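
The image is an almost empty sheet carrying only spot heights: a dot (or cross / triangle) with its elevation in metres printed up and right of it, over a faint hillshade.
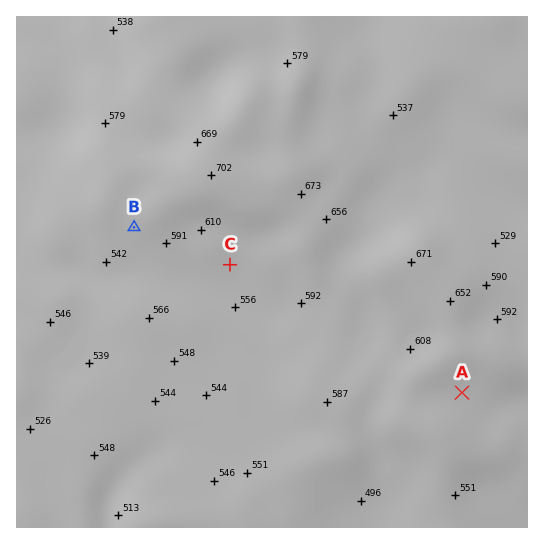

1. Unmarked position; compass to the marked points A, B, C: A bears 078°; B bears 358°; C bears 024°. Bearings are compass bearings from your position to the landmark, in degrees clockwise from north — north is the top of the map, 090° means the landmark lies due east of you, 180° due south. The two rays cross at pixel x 142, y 461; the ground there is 525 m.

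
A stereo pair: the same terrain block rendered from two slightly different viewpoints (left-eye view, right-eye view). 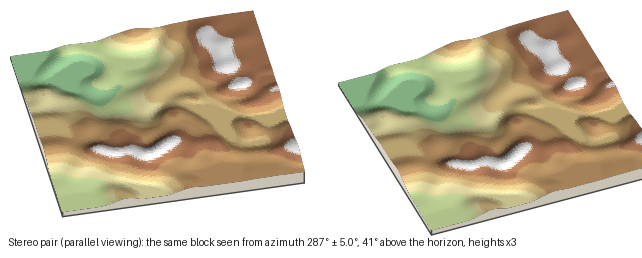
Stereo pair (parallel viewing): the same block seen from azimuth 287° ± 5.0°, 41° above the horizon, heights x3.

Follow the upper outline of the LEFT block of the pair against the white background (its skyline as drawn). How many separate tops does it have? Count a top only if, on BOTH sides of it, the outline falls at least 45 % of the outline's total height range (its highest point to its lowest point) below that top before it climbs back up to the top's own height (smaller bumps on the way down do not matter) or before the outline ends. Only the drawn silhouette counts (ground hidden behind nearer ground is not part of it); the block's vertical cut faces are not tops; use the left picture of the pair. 0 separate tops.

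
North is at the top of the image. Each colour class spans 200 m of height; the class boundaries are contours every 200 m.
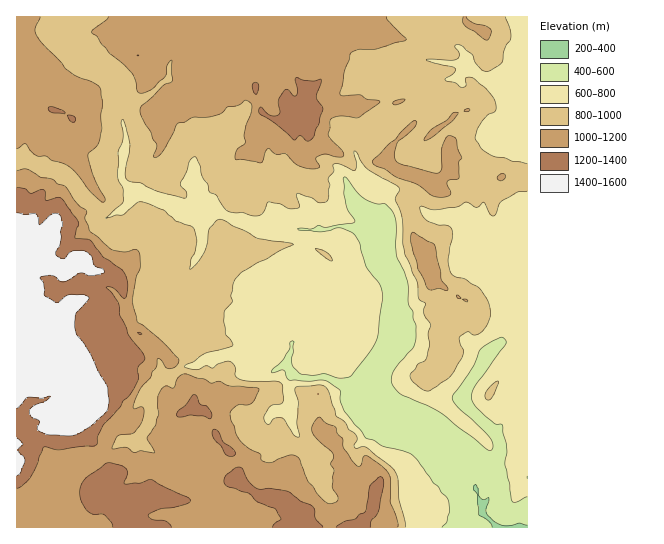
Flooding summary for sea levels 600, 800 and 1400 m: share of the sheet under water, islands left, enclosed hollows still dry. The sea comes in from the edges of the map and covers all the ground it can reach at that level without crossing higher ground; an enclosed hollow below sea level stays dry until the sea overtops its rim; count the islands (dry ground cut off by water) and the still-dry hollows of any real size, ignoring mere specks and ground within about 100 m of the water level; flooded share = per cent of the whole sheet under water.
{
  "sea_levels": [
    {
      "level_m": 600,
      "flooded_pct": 8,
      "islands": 0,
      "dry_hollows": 0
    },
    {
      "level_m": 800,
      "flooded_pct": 30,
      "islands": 0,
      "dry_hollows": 0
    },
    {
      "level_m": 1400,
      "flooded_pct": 95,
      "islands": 0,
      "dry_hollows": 0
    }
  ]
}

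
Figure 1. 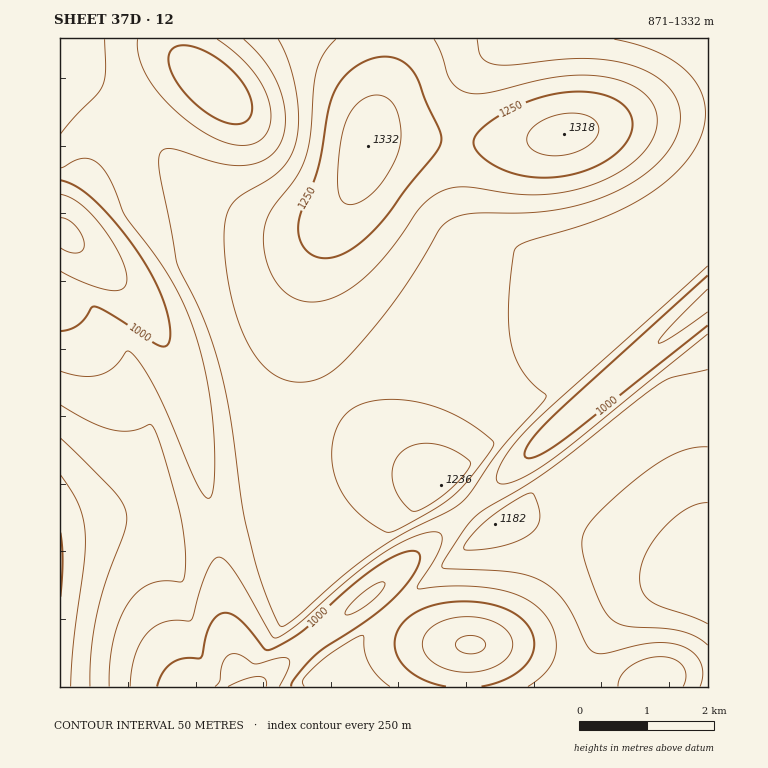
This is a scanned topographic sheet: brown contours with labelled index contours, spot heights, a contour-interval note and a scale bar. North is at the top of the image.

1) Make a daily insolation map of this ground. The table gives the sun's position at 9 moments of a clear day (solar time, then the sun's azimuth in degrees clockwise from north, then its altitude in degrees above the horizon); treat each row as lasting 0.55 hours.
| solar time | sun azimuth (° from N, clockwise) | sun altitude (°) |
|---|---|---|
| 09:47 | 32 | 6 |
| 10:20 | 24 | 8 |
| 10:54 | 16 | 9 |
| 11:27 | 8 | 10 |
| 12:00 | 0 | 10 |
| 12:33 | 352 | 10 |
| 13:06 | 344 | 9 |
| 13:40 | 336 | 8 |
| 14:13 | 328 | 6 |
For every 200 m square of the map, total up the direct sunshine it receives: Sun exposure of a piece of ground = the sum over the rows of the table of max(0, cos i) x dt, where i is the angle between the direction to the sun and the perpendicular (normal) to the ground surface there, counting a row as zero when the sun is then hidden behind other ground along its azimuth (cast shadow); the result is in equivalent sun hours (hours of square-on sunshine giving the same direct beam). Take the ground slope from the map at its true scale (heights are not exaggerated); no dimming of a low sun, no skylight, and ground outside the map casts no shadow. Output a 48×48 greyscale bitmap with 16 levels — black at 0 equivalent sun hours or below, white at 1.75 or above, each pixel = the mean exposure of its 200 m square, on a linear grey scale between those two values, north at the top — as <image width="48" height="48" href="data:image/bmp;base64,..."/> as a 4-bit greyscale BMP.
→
<image width="48" height="48" href="data:image/bmp;base64,Qk32BAAAAAAAAHYAAAAoAAAAMAAAADAAAAABAAQAAAAAAIAEAAATCwAAEwsAABAAAAAAAAAAAAAAABEREQAiIiIAMzMzAERERABVVVUAZmZmAHd3dwCIiIgAmZmZAKqqqgC7u7sAzMzMAN3d3QDu7u4A////AGZmZlVEMxABe4Z4mavN7u7ty6l2VDETaGZmVVRDRUIABfx4iZq8zd3cuphlMgAAFFZlVUQzRDIgAW74d4iIh2eIiHdUIQAAAVVVVEMzRDIhABXfdmVDEAAkVVVUIQAAAFVVREMzQzIiEAA550MhAAABI0REMhAAAFVVRDMzQzMzQgABXGIQAAAAEjREQzIREVVVRDM0RDMzVTAAAYYQAAAAEjNFVURDM2VVREM0RDM0ZlMAAARgAAAAEjRFVmZVVWVVRERFVERFZlVAAAA2EAABIzRWZmd3d2ZVVERGVVRFZmVUEAADcgASI0VmZ3d3d3ZlVVVnZlVGZmVVQQAAOUEjRFZnd3eIiHdmZVV3dlVGZmZVQxAAFcc0VWZ3d4iIiId3ZmaHd2VWZmZVRDEAAn+1Zmd3eIiIiIiHd3eIdmVmZmZVVEQgADn+d3d3iIiIiZmIiHiIdmVmZmZlVVVUEBSv+Hd3iIiIiZmYiIiIdmVmZmZmZmZ3cgJa/6d4iIiIiZmZiIiIdlVmZmZmZ3eJmUEkj/t3iIiIiamZiIiIdlVmZmZnd4iaqqURJt/IiIiIiKmZiImHZlVmZmZneImqqqlhAUv+iIiIiKqZiImHZlZmZmZ3eJmqqpmGEBOv+IiIiKqZiImHZVZmZmZneImZmZiHYQAo/5iIiKqZiJmGZVZmZmZnd4iIiIh3diACf/qIiKmYiJl2VUZmZmZmd3iIiHd3d2MAFu+4iKmYiKl2VFZlVVVmZnd3d3d3d3dAAVz9iJmIiqhlRFZVVVVVZmZ3d3dmZnd1ABS/6JmIi5dlRGZVVVVVVmZmZmZmZmd3UQA6/5iIu4ZUNGVVVEREVVZmZmZmZmZ3dhACj4iLyXVDNWVVRERERVVmZmZmZmZnd2IAJ4i8qGQzRmVVREM0RFVWZmZmZmZmd3cwAozKhkMjZmVVRDMzNERVZmZmZmZmZ3d0AMyXZDIlZmZVRDMzM0RVVmZmZmZmZmZnULl1QyFGZmZlVEMzMzRFVmZmZmZmZmZmdoZTIhRmZmZmVUQzMzREVVVVVVVVVWZmZ0QyEUZmZmZ2ZlRDMzNEREMyIREjRFVmZhERFFZmZnd3d2VDMzMzMyIRAAABEjRWZgABRVZmZ3iZmHZUMzMzIhEAAAAAASJFZgAUVVZmeImqqYdlQzMyIhEAAAAAABEjRQJFVWZniau7uphlRDMzIiEQAAAAAAEiNCNFVWZ4mrzMuph2VERDMzMiEQAAABEiNDNFVWeJq83cuYh2ZVVVVVREMyIiEiIjNDNFVniavN26mId3dmZmZnd2ZlVEQzM0RDRFVnirzMqYd3eIh3d3eImZmYiHdmVVVURFZ4m8y5hmVmeJmId4iaq7u7uqmYh3dlRVZ5q7qGVERWiZmZiImavM3d3cy7qZh1VWeJqpdTMjRWiaqpiIiavN3u7u3cu6mGVmeImGQhEiRXiaqpmIeJq83e7u7dy6qWZmd3dTIREjRXiaqqmYd3iavN3d3cy6mXZmdmUxAAEjVniZqqmYh3d4mrvMy7upiA=="/>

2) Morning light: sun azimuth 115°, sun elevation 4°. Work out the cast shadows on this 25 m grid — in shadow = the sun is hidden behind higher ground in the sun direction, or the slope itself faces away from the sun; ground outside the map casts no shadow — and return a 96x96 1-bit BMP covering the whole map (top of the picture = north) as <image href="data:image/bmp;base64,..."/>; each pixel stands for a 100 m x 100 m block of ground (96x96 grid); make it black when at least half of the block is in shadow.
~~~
<image width="96" height="96" href="data:image/bmp;base64,Qk2+BAAAAAAAAD4AAAAoAAAAYAAAAGAAAAABAAEAAAAAAIAEAAATCwAAEwsAAAIAAAAAAAAA////AAAAAAAAAAAH/AAAP//gAH8AAAAH/AAAf//gAP8AAAAP/gAAf//wAf8AAAAf/wAA///wAf8AAAA//4AB///wAf8AAAB//8AB///4AB8AAAD//+AB///4AAAAAAH/f/AB///4AAAAAAD/H/wB///8AAAAAAB/h/4Af//8AAAAAAB/g/8AH//8AAAAAAD/AP+AA//8AAAAAAH/AH/AAAfgAAAAAAH/AD/gAAAAAAAAAAH/AB/4AAAAAAAAAAP/AA/8AAAAAAAAAAP+AAf+AAAAAAAAAAP+AAP/AAAAAAAAAAP+AAH/gAAAAAAAAAP+AAD/4AAAAAAAAAP+AAB/8AAAAAAAAAf8AAA/+AAAAAAAAAf8AAAf/AAAAAAAAAf8AAAH/gAAAAAAAAf8AAAD/wAAAAAAAA/4AAAB/8AAAAAAAA/4AAAAf+AAAAAAAA/4AAAAP/AAAAAAAA/4AAAAH/gAAAAAAB/4AAAAD/4AAAAAAB/wAAAAA/8AAAAAAB/wAAAAAf+AAAAAAD/wAADAAf/AAAAAAD/wAAHAAP/gAAAAAD/wAACAAH/4AAAAAD/wAAAAAD/8AAAAAH/wAAAAAB/+AAAAAH/gAAAAAA//AAAAAH/gAAAAAAf/gAAAAP/gAAAAAAP/4AAAAP/gAAAAAAH/8AAAAP/gAAAAAAB/+AAAAf/AAAAAAAA//AAAAf/AAAAAAAAf/gAAAf/AAAAAAAAP/wAAA//AAAAAAAAH/8AAA//AAAAAAAAD/+AAB/+AAAAAAAAA//AAB/+AAAAAAAAAf/gAD/+AAAAAAAAAP/wAD/8AAAAAAAAAH/4AH/8AAAAAAAAAD/8AP/8AAAAAAAAAA/8Af/4AAAAAAAAAAf8A//4AAAAAAAAAAP8B//wAAAAAAAAAAB8D//wAAAAAAAAAAAAH//gAAAAAAAAAAAAP//gAAAAAAAAAAAAf//AAAAAAAAAAAAA//+AAAAAAAAAAAAD//8AAAAAAAAAAAAD//8AAAAAAAAAAAAD//4AeAAAAAAAAAAD//wB/AAAAAAAAAAD//gD/wAAAAAAAAAD//AH/4AAAAAAAAAD/+AP/8AAAAAAAAAD/8Af/+AAAAAAAAAD/4A///AAAAAAAAAD/gA///gAAAAAAAAD/AB///wAAAAAAAAD8AB///4AAAAAAAADwAD///4AAAAAAAAAAAD///8AAAAAAAAAAAH///8AAAAAAAAAAAH///+AAAAAAAAAAAP///+AAAAAAAAAAAP///+AAAAAAAAAAAP////AAAAAAAAAAAf////AAAAAAAAAAAf////AAAPAAAAAAA/////AAA/4AAAAAA/////gAB/8AAAAAB/////gAD//AAAAAB/////gAH//gAAAAD/////gAH//wAAAAD/////gAP//4AAAAD/////wAP//8AAAAH/////wAP//+AAAAH/////wAP//+AAAAH/////wAP///AAAAP/////wAH//+AAAAP/////wAD//+AAAAP/////wAAf/wAAAAP/////gAAB4AAAA="/>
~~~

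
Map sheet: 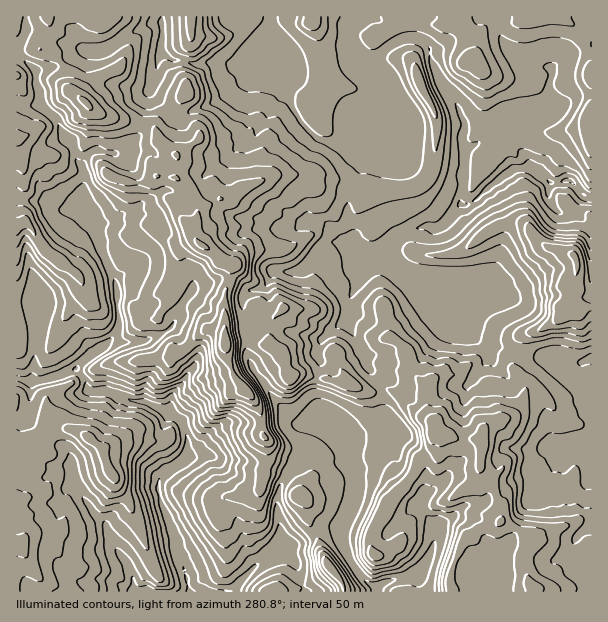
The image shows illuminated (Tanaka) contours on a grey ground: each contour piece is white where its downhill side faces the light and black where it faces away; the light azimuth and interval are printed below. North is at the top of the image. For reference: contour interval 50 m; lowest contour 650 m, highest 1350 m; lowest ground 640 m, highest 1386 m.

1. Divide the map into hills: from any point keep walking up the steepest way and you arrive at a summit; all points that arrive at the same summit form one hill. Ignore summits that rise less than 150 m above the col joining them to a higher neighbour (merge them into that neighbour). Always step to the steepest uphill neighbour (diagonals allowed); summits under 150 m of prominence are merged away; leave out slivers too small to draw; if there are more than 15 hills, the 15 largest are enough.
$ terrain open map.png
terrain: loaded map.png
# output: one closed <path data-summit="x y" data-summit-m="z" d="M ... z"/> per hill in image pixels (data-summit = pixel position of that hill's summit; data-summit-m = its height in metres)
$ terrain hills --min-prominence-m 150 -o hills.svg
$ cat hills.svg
<path data-summit="225 342" data-summit-m="1386" d="M360 16l-88 0-2 10-8 12-2 19-6 3-1-4-4-2-15 10-42 0-6-3-15-1-9-6-4 5-2 16-6 15-8 30 0 9-3 6-11 11-12 8-12-3-14 1-9 12-5-6-4-15-10-11-4-10-18-18 0-12-4-12 0-9-18-16-2 1 0 322 14 4 14-2 31-12 10 12 4 11 18 0 22 9 17 2 35 18 6 15 0 20-8 9-19 13-2 17 17 42 1 16 8 15 7 25 113-1-8-27-11-12-4-4-4 1 3-3 2-10-5-27 0-11 5-15 24-28 1-18 8-16 11-1 19 16 15-2 30-9-6-11 0-12-5-18-11-16-2-12-17-30 0-14 2-2 14 9 13 0 20-5 18-10 8-8 3-12-23-10-18-19 2-6 16-15 6-4 15-4 15 2 21-23 6 0 10-6 26-23 12-7 15-2-2-8-33-29-19 15-12 4 0-27-8-20-17-24-7-16-2-15-5-5-6-4-17 0-13 8-20 18-3-2-11-12-6-14 0-9z"/><path data-summit="435 431" data-summit-m="1195" d="M428 283l-4 13-8 8-18 10-20 5-13 0-14-9-3 7 1 9 17 30 0 6 13 22 5 18 0 12 6 11-30 9-18 1 6 15 1 14 6 9 3 16-4 20-14 19 0 9 10 24 10 14 8 8 9 5 10-6 27-8 4 7 1 11 172 0 1-232-20 2-21-6-24 0-24-8-15 0-34-25-10-29z"/><path data-summit="89 438" data-summit-m="1125" d="M75 368l-31 12-14 2-9-3-5 1 0 211 173 1-2-16-11-24-1-16-17-42 2-17 19-13 8-9 0-20-6-15-35-18-17-2-22-9-18 0-4-11z"/><path data-summit="575 257" data-summit-m="1161" d="M531 168l-19 2-21 16-14 13-10 6-6 0-21 23-15-2-21 8-16 15-2 6 18 19 12 6 9 2 15 8 4 4 10 29 28 21 6 4 6-2 21 4 12 6 24 0 21 6 10 0 10-3 0-137-10-4-7-6-15 0-7-6-5-9 2-15z"/><path data-summit="473 62" data-summit-m="1033" d="M591 16l-229 0-13 11 0 9 9 18 11 10 20-18 13-8 17 0 6 4 5 5 2 15 7 16 17 24 8 20-1 22 2 6 11-5 19-15 20 16 13 13 1 6 13 11 9 6 21-1 13 15 6 2z"/><path data-summit="86 102" data-summit-m="1361" d="M161 16l-145 1 0 37 20 17 0 9 4 12 0 12 18 18 4 10 10 11 4 15 5 6 9-12 14-1 12 3 12-8 11-11 3-6 0-9 8-30 12-36 1-25z"/><path data-summit="329 566" data-summit-m="1138" d="M326 420l-8 0-5 3-6 14-1 18-18 19-8 12-3 12 5 38-4 12 7 4 11 12 2 11 7 17 72 0 1-4-10-5-8-8-10-14-10-24 0-9 14-19 4-20-3-16-6-9-5-23-4-9z"/><path data-summit="191 17" data-summit-m="1170" d="M270 16l-108 0 0 37 9 7 15 1 6 3 42 0 15-10 4 2 1 4 6-2 0-14 10-18z"/>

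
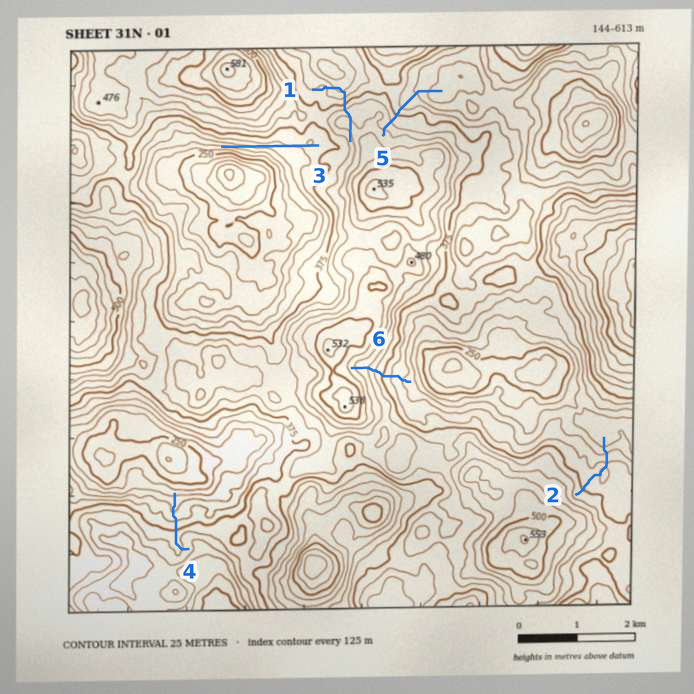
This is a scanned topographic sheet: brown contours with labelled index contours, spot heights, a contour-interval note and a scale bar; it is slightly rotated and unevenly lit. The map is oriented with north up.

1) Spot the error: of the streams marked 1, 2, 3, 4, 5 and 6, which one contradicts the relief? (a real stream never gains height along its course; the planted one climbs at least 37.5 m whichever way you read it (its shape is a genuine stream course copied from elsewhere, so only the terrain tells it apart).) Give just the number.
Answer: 1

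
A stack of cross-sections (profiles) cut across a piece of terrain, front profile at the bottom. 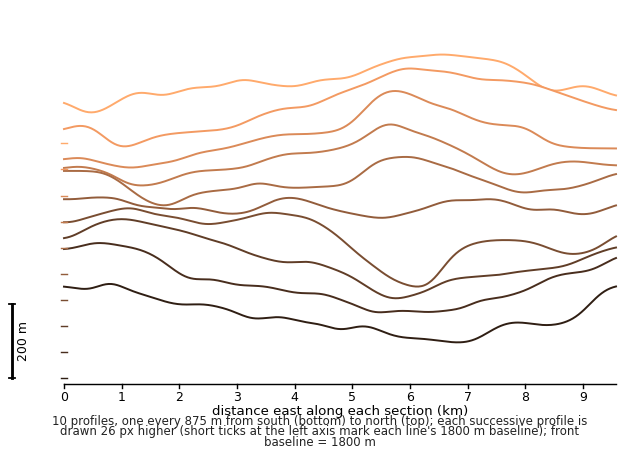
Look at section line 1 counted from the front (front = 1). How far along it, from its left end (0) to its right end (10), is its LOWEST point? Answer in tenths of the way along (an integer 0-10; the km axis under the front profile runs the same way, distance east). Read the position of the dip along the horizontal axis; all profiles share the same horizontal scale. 7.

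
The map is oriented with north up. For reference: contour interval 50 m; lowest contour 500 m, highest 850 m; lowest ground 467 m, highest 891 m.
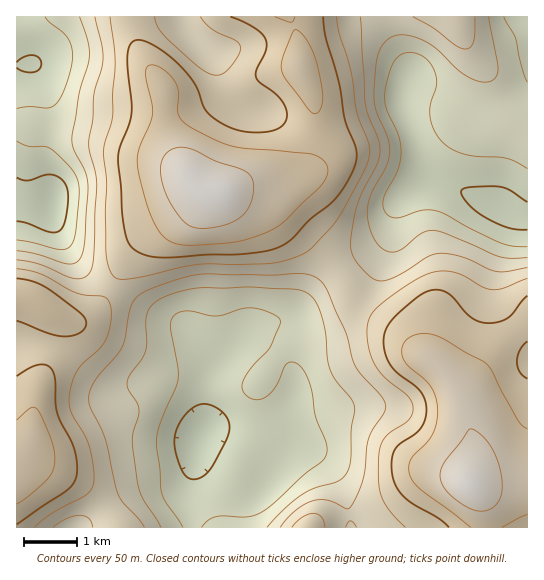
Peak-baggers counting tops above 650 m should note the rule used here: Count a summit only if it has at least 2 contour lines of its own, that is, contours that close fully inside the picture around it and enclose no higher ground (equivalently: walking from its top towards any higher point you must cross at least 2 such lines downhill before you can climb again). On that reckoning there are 1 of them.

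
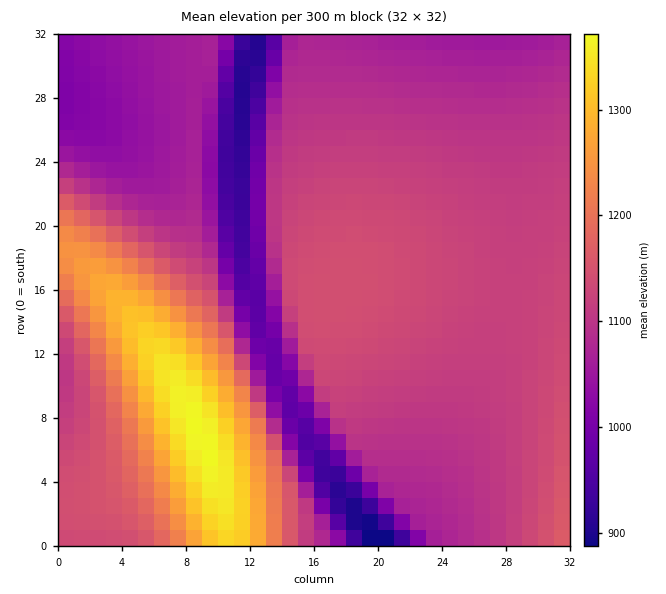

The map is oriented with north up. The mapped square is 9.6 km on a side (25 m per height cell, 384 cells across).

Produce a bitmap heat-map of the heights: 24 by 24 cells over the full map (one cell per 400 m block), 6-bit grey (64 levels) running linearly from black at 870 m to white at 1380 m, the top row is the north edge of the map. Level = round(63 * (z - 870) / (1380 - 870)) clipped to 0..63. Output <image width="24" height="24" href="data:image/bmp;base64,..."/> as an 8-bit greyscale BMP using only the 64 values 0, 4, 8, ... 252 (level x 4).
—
<image width="24" height="24" href="data:image/bmp;base64,Qk12BgAAAAAAADYEAAAoAAAAGAAAABgAAAABAAgAAAAAAEACAAATCwAAEwsAAAABAAAAAAAAAAAAAAEBAQACAgIAAwMDAAQEBAAFBQUABgYGAAcHBwAICAgACQkJAAoKCgALCwsADAwMAA0NDQAODg4ADw8PABAQEAAREREAEhISABMTEwAUFBQAFRUVABYWFgAXFxcAGBgYABkZGQAaGhoAGxsbABwcHAAdHR0AHh4eAB8fHwAgICAAISEhACIiIgAjIyMAJCQkACUlJQAmJiYAJycnACgoKAApKSkAKioqACsrKwAsLCwALS0tAC4uLgAvLy8AMDAwADExMQAyMjIAMzMzADQ0NAA1NTUANjY2ADc3NwA4ODgAOTk5ADo6OgA7OzsAPDw8AD09PQA+Pj4APz8/AEBAQABBQUEAQkJCAENDQwBEREQARUVFAEZGRgBHR0cASEhIAElJSQBKSkoAS0tLAExMTABNTU0ATk5OAE9PTwBQUFAAUVFRAFJSUgBTU1MAVFRUAFVVVQBWVlYAV1dXAFhYWABZWVkAWlpaAFtbWwBcXFwAXV1dAF5eXgBfX18AYGBgAGFhYQBiYmIAY2NjAGRkZABlZWUAZmZmAGdnZwBoaGgAaWlpAGpqagBra2sAbGxsAG1tbQBubm4Ab29vAHBwcABxcXEAcnJyAHNzcwB0dHQAdXV1AHZ2dgB3d3cAeHh4AHl5eQB6enoAe3t7AHx8fAB9fX0Afn5+AH9/fwCAgIAAgYGBAIKCggCDg4MAhISEAIWFhQCGhoYAh4eHAIiIiACJiYkAioqKAIuLiwCMjIwAjY2NAI6OjgCPj48AkJCQAJGRkQCSkpIAk5OTAJSUlACVlZUAlpaWAJeXlwCYmJgAmZmZAJqamgCbm5sAnJycAJ2dnQCenp4An5+fAKCgoAChoaEAoqKiAKOjowCkpKQApaWlAKampgCnp6cAqKioAKmpqQCqqqoAq6urAKysrACtra0Arq6uAK+vrwCwsLAAsbGxALKysgCzs7MAtLS0ALW1tQC2trYAt7e3ALi4uAC5ubkAurq6ALu7uwC8vLwAvb29AL6+vgC/v78AwMDAAMHBwQDCwsIAw8PDAMTExADFxcUAxsbGAMfHxwDIyMgAycnJAMrKygDLy8sAzMzMAM3NzQDOzs4Az8/PANDQ0ADR0dEA0tLSANPT0wDU1NQA1dXVANbW1gDX19cA2NjYANnZ2QDa2toA29vbANzc3ADd3d0A3t7eAN/f3wDg4OAA4eHhAOLi4gDj4+MA5OTkAOXl5QDm5uYA5+fnAOjo6ADp6ekA6urqAOvr6wDs7OwA7e3tAO7u7gDv7+8A8PDwAPHx8QDy8vIA8/PzAPT09AD19fUA9vb2APf39wD4+PgA+fn5APr6+gD7+/sA/Pz8AP39/QD+/v4A////AISEhIiUrMzk4MScfGQwDBA4YGRsdHyEkIiIjJCguNjs5MScfEgUEDhgZGhsdHyEjIiIjJSoxOTw5MCcbCgUNGBkaGxwdHyEjISIkJy01Oz04LyUSCAwYGhobGxwdHyAjICIkKTA4PT02LR0MCxYcGxsbHBwdHyAiHyElKzM6PjszKRQLEh0dHRwcHR0eHyAiHiEmLjY8PTgwIQ8OGx4eHh0dHR0eHyAhHSIoMTk8OzQrGA4VHx8fHx4eHh4eHyAhHiQsNDo7Ny8kEQ8bISAgIB8fHh4eHyAhICcvNjk3MSscDhIgISEhICAfHx8fHyAhIysyNzYyKyUUDRchIiIhISAgHx8fHx8gKC80NDErJh8PDRsiIiIiISEgIB8fHx8gLDEyLyolIRoMDh4hIiIiISEgIB8fHx8gLzAtKSQgHhUKEB8hIiIiISEgIB8fHx8fLSsmIh4cGxIJER8hISEhISEgIB8fHx8fKCQfHBoZGg8IEh8gICEhICAgHx8eHh4fIR0aGBcYGQ4HEh4fICAgIB8fHx4eHh4fGhcWFhYXGA0HEh4eHx8fHx8eHh4eHR4eFRQUFRYXGA0GER0eHh4eHh4dHR0dHR0eExMTFBYXGA4GDxwdHR0dHR0cHBwcHBwdEhITFRYXGBAFDBscHBwcHBwbGxsbGxscEhMUFRYXGBIFChkbGxsbGxoaGhoaGhobEhMUFRYXGBQGBxYaGhoaGRkZGRgYGRkaEhQVFhYXGBcJBRMZGRkZGBgXFxcXFxgYA=="/>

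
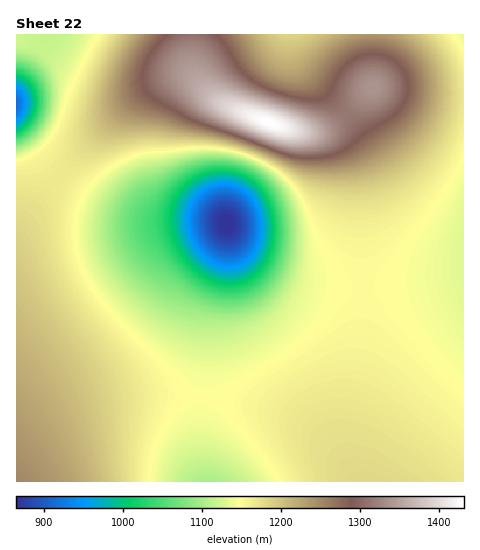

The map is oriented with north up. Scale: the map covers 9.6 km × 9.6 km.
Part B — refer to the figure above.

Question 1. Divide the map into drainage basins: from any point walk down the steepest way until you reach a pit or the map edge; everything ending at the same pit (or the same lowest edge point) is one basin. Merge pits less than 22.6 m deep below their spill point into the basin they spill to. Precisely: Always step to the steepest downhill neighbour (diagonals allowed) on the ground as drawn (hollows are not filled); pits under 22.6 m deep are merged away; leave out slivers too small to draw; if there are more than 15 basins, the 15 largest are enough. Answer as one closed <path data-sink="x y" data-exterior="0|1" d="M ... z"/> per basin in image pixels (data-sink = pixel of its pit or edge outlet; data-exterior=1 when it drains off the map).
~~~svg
<path data-sink="227 224" data-exterior="0" d="M187 77l-11 0-17 6-30 21-65 67-48 61 0 217 34-28 40-17 42-8 55-2 65 10 31 9 22 11 15 10 16 16 22 32 105 0 1-386-92-8-39 37-13 6-15 1-27-6-55-22-28-23z"/><path data-sink="209 481" data-exterior="1" d="M187 394l-41 0-30 4-26 6-31 13-23 14-19 17-1 33 342 0-22-31-16-16-15-10-22-11-31-9z"/><path data-sink="17 103" data-exterior="1" d="M192 34l-176 1 1 196 21-30 35-40 63-63 21-14 19-7 14 1 13 8-6-7-5-12z"/><path data-sink="291 35" data-exterior="1" d="M372 34l-179 0-1 33 11 20 20 17 58 23 24 5 15-1 20-11 33-33z"/><path data-sink="463 35" data-exterior="1" d="M463 34l-89 0-1 53 59 8 31 1z"/>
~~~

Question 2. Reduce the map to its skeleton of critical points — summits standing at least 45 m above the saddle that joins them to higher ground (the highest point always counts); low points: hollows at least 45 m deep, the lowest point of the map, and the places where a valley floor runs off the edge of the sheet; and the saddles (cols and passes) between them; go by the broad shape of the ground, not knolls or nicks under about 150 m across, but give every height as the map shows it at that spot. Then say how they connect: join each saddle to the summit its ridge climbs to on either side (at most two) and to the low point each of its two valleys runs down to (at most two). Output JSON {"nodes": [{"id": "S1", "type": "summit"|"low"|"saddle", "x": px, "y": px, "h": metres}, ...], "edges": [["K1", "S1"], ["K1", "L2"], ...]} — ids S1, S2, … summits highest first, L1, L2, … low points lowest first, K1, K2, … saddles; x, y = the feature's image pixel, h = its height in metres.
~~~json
{"nodes": [
{"id": "S1", "type": "summit", "x": 269, "y": 122, "h": 1431},
{"id": "S2", "type": "summit", "x": 17, "y": 481, "h": 1251},
{"id": "L1", "type": "low", "x": 227, "y": 224, "h": 865},
{"id": "L2", "type": "low", "x": 17, "y": 105, "h": 913},
{"id": "L3", "type": "low", "x": 291, "y": 35, "h": 1185},
{"id": "K1", "type": "saddle", "x": 372, "y": 35, "h": 1237},
{"id": "K2", "type": "saddle", "x": 60, "y": 177, "h": 1166},
{"id": "K3", "type": "saddle", "x": 203, "y": 396, "h": 1146}],
"edges": [["K1", "S1"], ["K1", "L1"], ["K1", "L3"], ["K2", "S1"], ["K2", "S2"], ["K2", "L1"], ["K2", "L2"], ["K3", "S1"], ["K3", "S2"], ["K3", "L1"]]}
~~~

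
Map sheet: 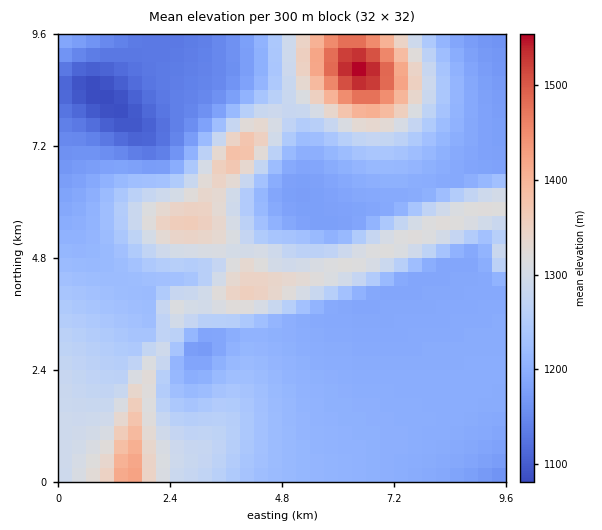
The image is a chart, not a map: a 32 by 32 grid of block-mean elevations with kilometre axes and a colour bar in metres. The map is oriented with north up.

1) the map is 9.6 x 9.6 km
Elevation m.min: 1080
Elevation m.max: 1560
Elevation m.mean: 1240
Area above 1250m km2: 32.7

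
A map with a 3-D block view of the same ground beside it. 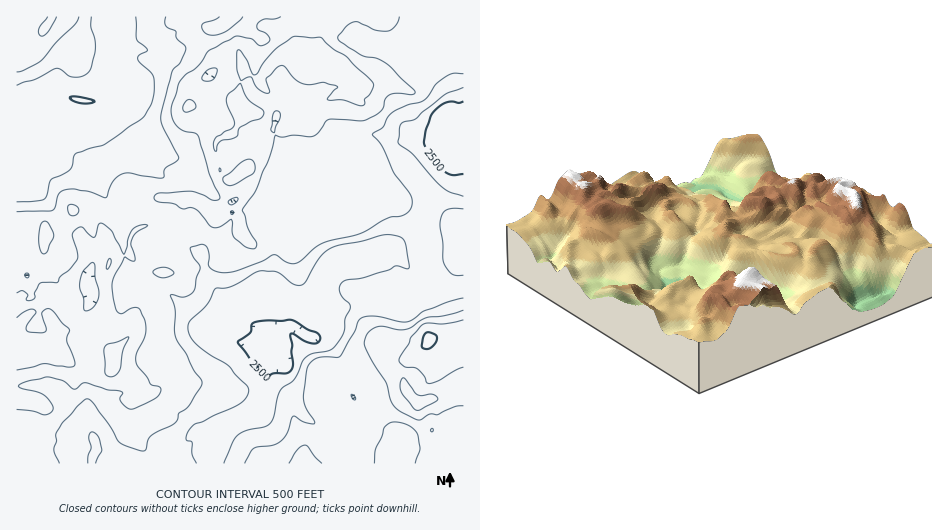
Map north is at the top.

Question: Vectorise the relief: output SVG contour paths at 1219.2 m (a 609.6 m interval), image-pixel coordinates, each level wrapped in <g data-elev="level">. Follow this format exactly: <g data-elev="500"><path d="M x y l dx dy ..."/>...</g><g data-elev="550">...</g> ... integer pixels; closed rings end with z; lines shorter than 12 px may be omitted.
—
<g data-elev="1219.2"><path d="M322 463l-7-7-7-9-3-2-7 4-9 14"/><path d="M17 409l15 2 13 4 6-3 2-6-8-11-27-9 8-4 20-5 17 4 11 8 11-6 23 7 12 1 3 2-3 5 0 2 5 6 5 3 4 0 12-6 10-5 3-3 2-5-1-2-10-4-14-22 1-9 9-19-2-15-4-10-3-1-6 0-8 5-5-1-3-8-3-17 1-9 11-20 1-1 7 4 3-1-4-16 2-8 4-4 11-7-9 0-7 5-3 7-2 9-3 8-12-23-9-7-4 0-3 11-2 3-11-10-5 0-4 3-2 4 5 16 0 8-8 11-9 7-3 5-17 1-6 10 1 5-3 2-6 0 2-6-4-3-3 0-4 2"/><path d="M85 311l-1-3-1-10-3-10 0-7 3-10 9-9 3 3 0 12 4 13 0 7-5 10z"/><path d="M463 310l-18 6-19 2-15 10-6 2-8 0-14-4-7 1-9 7-3 9 8 18 14 22 6 20 7 8 20 9 11-6 8 1 17-9 8 0"/><path d="M158 277l9 0 6-3 1-2-7-4-9 0-5 4z"/><path d="M42 253l3 1 2-2 7-16-5-11-3-4-5 3-2 10 0 11z"/><path d="M70 215l4 1 3-2 2-4-2-3-4-3-5 2 0 4z"/><path d="M230 205l-1-4 8-4 1 3-2 2z"/><path d="M273 133l-2-3 1-13 2-5 3-1 3 1 0 5-6 16z"/><path d="M204 81l-2-1 0-3 4-6 7-3 4 1-3 10-4 2z"/><path d="M48 17l-9 12 0 5 2 2 4-1 3-3 8-15"/><path d="M281 17l-7 2-10 0-6 5 0 5 7 4 4 5 0 3-2 2-7 3-9-7-16-2-26 13-10 15-13 9-8 10-7 24 2 11 3 6 5 5 14 3 3 3 11 38 10 20 1 5-3 1-4 0-10-5-13-4-31 2-4 2-1 2 1 3 3 2 16 2 8 5 8-2 5 2 18 18 7 0 11-8 3 18 11 9 6 3 5-1 1-5-9-14-6-19 15-22 13-32 6-21 5 2 12-2 20 1 6-4 9-12 36 0 17-9 2-3 2-9 5-4 6-2 15 2 4-1-1-4-28-26-9-6-16-3-20-13-3-3 1-4 7-8 7-5 5 0 18 8 12 1 7-5 4-9"/></g>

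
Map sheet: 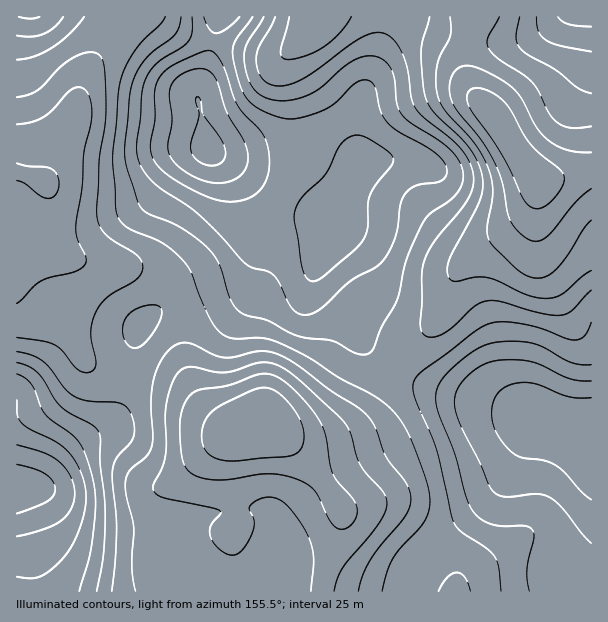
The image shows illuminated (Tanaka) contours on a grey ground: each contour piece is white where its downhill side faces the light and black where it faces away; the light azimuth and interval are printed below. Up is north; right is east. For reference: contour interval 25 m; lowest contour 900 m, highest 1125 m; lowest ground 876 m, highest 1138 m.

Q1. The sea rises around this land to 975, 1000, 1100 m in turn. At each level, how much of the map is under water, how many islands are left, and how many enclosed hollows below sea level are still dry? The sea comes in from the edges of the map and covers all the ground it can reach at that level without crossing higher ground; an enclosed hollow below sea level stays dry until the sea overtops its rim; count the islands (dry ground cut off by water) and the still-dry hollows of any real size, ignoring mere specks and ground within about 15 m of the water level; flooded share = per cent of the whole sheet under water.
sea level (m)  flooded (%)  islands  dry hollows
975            35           0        0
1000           50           0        0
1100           95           1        0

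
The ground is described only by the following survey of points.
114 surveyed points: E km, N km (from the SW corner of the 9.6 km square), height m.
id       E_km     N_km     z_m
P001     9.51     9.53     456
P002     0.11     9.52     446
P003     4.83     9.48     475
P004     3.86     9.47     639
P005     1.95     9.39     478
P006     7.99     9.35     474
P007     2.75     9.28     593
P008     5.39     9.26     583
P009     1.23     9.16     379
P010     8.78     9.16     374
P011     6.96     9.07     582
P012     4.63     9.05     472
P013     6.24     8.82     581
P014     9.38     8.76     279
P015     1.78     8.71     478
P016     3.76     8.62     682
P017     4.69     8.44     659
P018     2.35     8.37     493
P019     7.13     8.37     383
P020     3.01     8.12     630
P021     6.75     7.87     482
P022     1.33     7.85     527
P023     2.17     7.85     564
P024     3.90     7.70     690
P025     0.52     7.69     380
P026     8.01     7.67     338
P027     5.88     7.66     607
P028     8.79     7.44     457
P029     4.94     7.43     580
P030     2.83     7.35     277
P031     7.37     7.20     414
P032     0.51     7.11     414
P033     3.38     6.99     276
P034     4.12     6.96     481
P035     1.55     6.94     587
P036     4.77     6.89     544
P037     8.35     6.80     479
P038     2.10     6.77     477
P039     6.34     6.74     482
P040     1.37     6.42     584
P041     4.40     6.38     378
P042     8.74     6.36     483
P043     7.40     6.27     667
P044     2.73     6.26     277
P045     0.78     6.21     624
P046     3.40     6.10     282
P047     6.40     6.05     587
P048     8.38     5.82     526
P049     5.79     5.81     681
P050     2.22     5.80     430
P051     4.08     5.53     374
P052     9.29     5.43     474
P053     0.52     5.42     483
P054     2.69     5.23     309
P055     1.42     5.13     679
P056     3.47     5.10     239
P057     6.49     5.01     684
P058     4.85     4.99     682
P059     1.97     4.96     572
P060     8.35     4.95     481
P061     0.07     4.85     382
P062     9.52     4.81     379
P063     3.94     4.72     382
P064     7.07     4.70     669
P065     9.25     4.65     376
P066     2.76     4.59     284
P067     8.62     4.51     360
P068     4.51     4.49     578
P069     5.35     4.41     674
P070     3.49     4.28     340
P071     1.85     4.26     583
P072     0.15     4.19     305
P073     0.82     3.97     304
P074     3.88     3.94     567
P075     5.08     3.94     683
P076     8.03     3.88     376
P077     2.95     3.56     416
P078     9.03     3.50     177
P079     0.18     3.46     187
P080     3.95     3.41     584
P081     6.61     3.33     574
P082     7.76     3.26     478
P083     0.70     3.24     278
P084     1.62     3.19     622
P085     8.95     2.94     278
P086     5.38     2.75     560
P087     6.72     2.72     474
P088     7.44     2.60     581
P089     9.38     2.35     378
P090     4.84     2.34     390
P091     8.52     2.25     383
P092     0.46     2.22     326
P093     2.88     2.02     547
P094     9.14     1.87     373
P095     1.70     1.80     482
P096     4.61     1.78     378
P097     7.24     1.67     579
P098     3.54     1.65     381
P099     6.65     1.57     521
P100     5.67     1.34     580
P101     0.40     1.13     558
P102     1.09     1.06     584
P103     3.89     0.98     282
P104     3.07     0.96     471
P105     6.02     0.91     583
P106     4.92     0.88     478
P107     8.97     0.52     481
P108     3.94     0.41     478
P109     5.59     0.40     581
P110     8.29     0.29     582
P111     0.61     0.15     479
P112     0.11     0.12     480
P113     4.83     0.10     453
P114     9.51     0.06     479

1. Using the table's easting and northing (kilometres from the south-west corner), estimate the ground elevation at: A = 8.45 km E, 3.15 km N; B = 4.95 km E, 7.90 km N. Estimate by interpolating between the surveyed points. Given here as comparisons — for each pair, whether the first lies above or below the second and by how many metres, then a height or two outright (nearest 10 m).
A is below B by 400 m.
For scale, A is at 280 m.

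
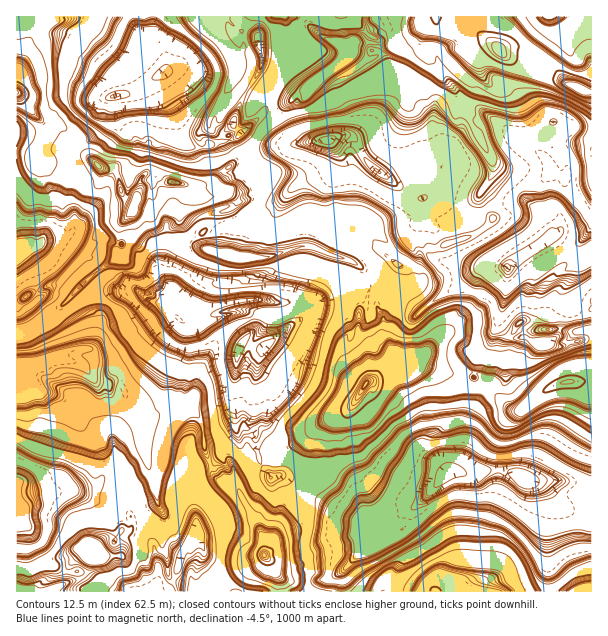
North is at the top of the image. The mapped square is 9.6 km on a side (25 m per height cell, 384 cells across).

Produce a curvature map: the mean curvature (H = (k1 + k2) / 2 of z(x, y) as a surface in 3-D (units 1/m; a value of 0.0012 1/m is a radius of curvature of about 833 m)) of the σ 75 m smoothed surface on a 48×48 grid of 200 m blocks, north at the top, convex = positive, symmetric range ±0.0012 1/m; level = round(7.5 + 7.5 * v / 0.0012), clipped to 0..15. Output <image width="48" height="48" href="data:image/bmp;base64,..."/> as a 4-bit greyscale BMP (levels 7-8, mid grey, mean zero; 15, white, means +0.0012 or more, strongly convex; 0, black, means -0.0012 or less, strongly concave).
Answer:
<image width="48" height="48" href="data:image/bmp;base64,Qk32BAAAAAAAAHYAAAAoAAAAMAAAADAAAAABAAQAAAAAAIAEAAATCwAAEwsAABAAAAAAAAAAAAAAABEREQAiIiIAMzMzAERERABVVVUAZmZmAHd3dwCIiIgAmZmZAKqqqgC7u7sAzMzMAN3d3QDu7u4A////AMu+tVmReXbohUlr22VkrNg8uImag8ZVzjNkZlN9U4Lqg/ffq3Mgiv+m78uZWPEIlcuFiu66wrCVlsf9lpaRFIxXmCNFfrBjfFSJ3ru5eOIwpMf9kqWbEQXJW9zM/1aLhlM6XehWeKwRs3T/laGmR1AIxndox2IlmDF5lER4d30gxTmmtcOXR3dAfNu4hyRlRFao6od4Z6lmonuplMV5Fnd2OKiKcliHd1S0SJiHP1eZQu2BV6krRUeHaHUzSbuoiEe3MpiGHzZ2TvQ3iIu0rlWKA7qc2iNphwmEGKdzf2R03+JhaHjVKMKNJDIGcSIlY5VFmVZR2tJll4WJh1V6lKVMNWQiMkiUWly3RKcJuNJMdWiIZIdUejspYCOphmQ7tIRazcpMiMMPWXmIPtqaxoVgaIc5p0e2Sr3KmImYiJoOSTipb3e4anZWbKVI/UAGhnVniHd4iIqtZlVXip7rz4eGdDNq3/U0eqZld2Z4iIi6glZRhpjZmba2WHc5jv92bKzmQ3loibvtoniGGUeZ57Ypztuscp/cy4h2V+t3umRYtJqYYpN9j3vXN5qtm23amJmZm8VbpEeMhylrc6SoyXielZyHNDb/ue3tubeLJ8x+eAcbpHbEW6qs47ImeJRa/ySIvvbUfGZ4iwYxtymsYl+b9aF5umAAAWI5hFpk1YED33BwOSpcy4hHh7txNju46axhfL07iTNkKfzNh1ajsOsA7tyVS6h0WATYNLucdzd2MlvKmGHGlHOAG/vmeXd2VPQqlEg0EFYklQAFZSDId3eMIFhbGtuphnacjHkQagC8iaqFNZyYeIeJ9EimI2WLq8pHyKdmxohUhUNa3Kh2eIiL1JUFZnVVJSqzjGr+oBbIff/oRVaLp4fMNZcGZHh3Y0FaKpPrScx//8ut27yWZ4xTeYqSR2aIdiELYrCbgkRFQzREV3Vnd7cmeKu9cmdXasuGQHu3jRxUVWd3d3d3eNVXd3Z6zFeGLmZaREx/eI2kR1aIqomJnOV4iIdpjZRyeeypVklOxHesybaGKtrc2TV3eHe1ahEDw5V0rrbH9XiJr9WKA1IjRYeIeHbaWK28WV/Mp1WStt/c5zaLtmd3iSWId4ZMhYiIK7yIdP/KzrZEOXeepYmZkVqIh3Yu1XeHGOqHd8iaZ2QpqrmiOLpqaKh3h3N/ZXiGOYuHi5dRQzQ0BG2gVgAGWod3d0X8J3eGeil4zpY2d4dt1QLqJHZEeXZlU0rmNWd3Bm5syDSd7cto6AyKuHhlVjfcJOqgF2JBAu9KUQMyIia23Vt2ynndc0ureZY1uoQASf10gwZWd2Q3fYeFr/VIvLmIdDS93ZRp/3eVt2OIh3dCTJaXSP5lV4h0K4qGEmzf+fWzqpNHh2dwSqlKY135ZlQW21bmncqbSJXDfDtFeIczbZwLh0GNp0W9hF2oyIvUBWfFW6XCd2In2pkNh1Ld1H6EEbl6yMokdnilN7yDIieet5QKZo+pk4hM3Kh4fIOZd4ishY1ndcf6h2Y3gneHLKdfmIiJyjo7uA=="/>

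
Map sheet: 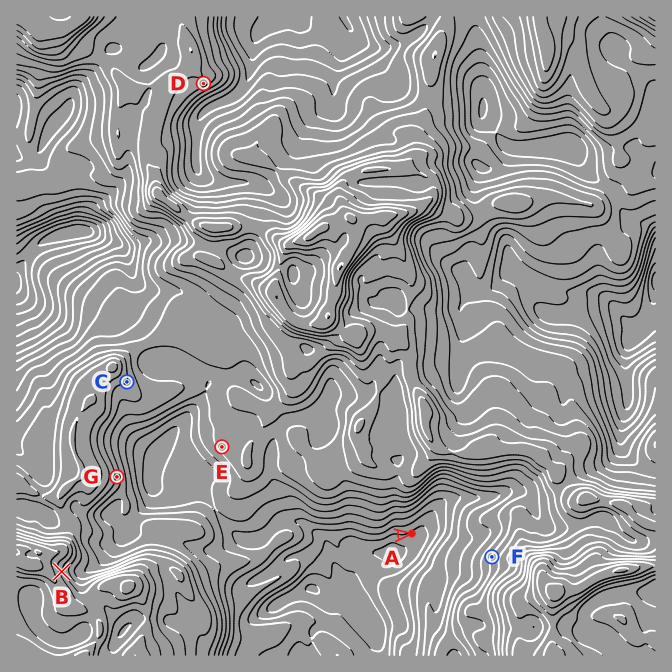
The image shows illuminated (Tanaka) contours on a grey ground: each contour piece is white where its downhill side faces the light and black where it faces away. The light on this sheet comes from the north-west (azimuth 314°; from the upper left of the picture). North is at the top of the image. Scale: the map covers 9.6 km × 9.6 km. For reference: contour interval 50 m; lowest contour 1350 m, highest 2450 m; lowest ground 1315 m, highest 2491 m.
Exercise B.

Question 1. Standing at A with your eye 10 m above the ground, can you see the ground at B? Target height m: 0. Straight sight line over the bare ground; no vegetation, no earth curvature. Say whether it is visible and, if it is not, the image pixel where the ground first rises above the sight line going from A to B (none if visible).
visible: false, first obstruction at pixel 178 559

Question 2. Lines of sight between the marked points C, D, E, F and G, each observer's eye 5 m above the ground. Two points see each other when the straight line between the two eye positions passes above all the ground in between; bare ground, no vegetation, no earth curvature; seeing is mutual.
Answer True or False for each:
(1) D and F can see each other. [False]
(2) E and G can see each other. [True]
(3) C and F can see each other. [True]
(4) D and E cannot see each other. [True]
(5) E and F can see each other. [False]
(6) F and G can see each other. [True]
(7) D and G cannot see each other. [True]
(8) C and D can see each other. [False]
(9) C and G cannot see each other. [False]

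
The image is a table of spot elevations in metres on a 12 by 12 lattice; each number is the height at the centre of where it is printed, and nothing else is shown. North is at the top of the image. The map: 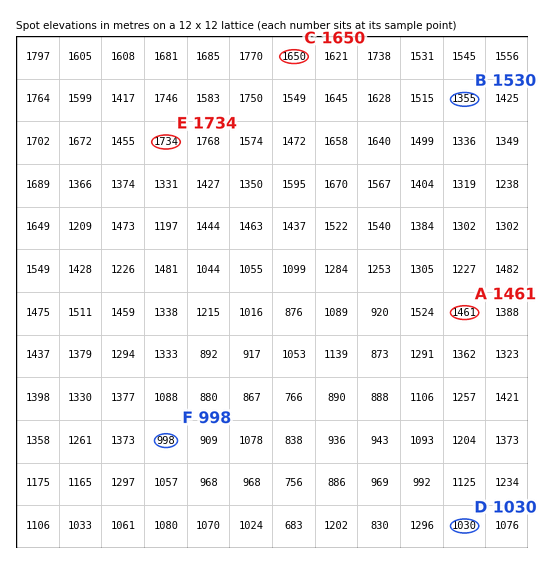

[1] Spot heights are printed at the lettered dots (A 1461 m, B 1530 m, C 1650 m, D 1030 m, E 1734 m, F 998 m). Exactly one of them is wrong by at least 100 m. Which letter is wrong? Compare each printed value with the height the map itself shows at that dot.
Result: B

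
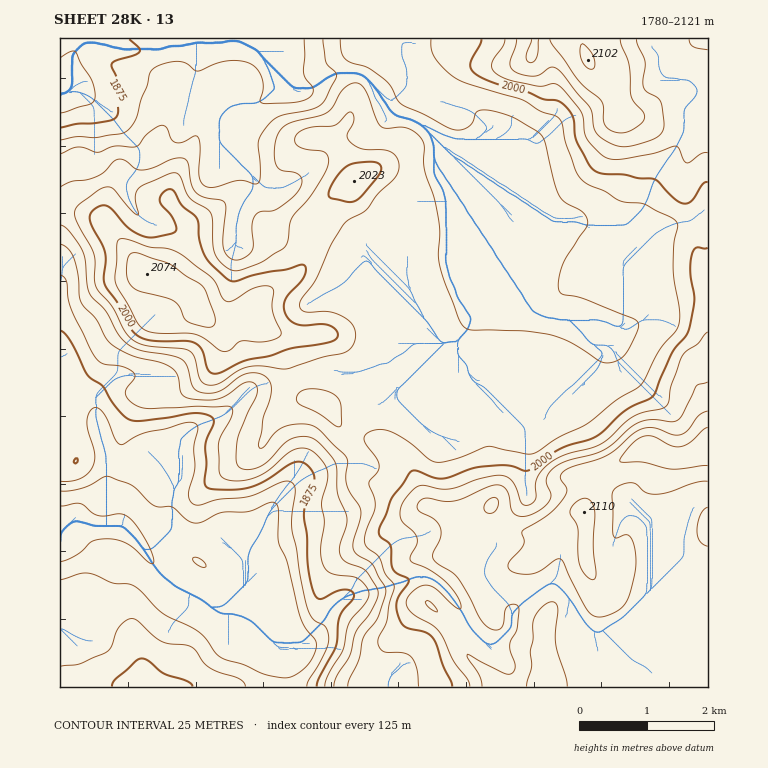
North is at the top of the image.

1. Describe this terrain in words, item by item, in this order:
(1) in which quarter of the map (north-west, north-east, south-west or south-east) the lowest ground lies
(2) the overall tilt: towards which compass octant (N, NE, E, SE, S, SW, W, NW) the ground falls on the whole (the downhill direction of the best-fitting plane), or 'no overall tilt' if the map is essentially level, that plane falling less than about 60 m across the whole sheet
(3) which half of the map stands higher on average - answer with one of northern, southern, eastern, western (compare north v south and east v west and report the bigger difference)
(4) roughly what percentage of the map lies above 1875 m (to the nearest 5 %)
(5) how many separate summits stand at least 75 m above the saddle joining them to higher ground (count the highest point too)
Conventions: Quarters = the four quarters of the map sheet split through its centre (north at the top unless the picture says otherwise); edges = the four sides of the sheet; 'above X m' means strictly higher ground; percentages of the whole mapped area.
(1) The lowest ground is in the south-west quarter.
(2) Overall the map slopes down towards the west.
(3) Taken as a whole, the eastern half is higher than the western.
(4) Roughly 85 % of the ground is higher than 1875 m.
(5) There are 3 summits with 75 m or more of prominence.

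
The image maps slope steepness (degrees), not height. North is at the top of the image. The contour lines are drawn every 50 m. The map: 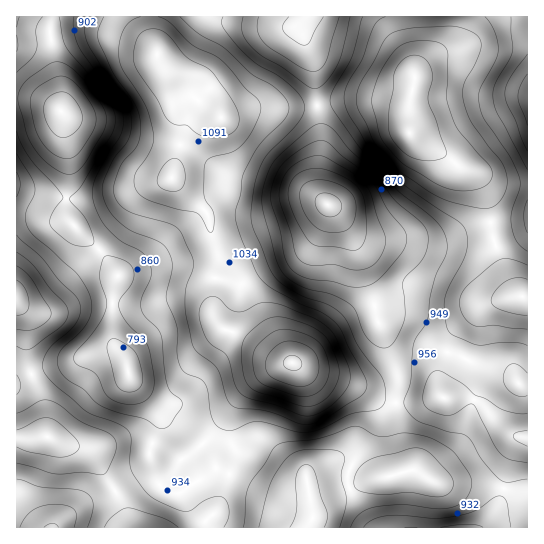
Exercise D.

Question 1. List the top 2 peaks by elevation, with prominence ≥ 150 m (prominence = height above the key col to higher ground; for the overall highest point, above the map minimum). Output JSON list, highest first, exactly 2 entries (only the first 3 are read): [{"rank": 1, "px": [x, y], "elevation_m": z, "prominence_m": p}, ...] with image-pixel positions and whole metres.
[{"rank": 1, "px": [293, 362], "elevation_m": 1257, "prominence_m": 625}, {"rank": 2, "px": [410, 133], "elevation_m": 1200, "prominence_m": 254}]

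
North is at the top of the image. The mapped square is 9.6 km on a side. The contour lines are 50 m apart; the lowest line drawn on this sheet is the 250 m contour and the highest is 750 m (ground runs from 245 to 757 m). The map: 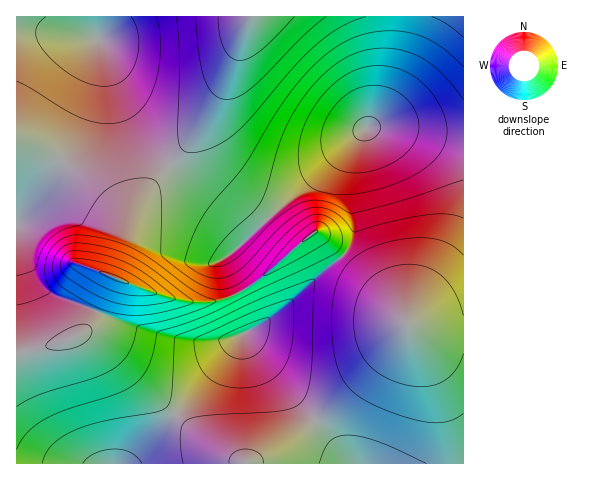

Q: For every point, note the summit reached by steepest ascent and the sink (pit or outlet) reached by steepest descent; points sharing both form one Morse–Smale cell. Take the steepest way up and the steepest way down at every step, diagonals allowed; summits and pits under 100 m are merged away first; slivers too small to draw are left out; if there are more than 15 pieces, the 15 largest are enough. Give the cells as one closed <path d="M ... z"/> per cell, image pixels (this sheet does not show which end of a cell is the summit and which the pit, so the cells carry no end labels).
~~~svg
<path d="M316 232l-14 9-46 41-14 9-24 10-37 0-33-10-36-14-17 41-13 15-21 10-45 11 0 109 333 1-19-26-67-76-18-27 35-24 63-55z"/><path d="M95 16l-79 1 1 336 47-11 14-6 14-13 21-46-1-4 20-57 11-20 26-30-29-32-16-25-19-57-9-14z"/><path d="M397 16l-145 0-7 15-14 40-18 37-14 22-29 36 59 48 13 15 6 10 123-114 10-20 12-41 5-33z"/><path d="M343 256l-17 13-52 47-28 16-1 3 2 5 16 22 54 61 33 41 113 0 1-129-37-3-20-7-19-25z"/><path d="M384 127l-19 2-11 23-3 16 0 32 3 15 0 20-3 10-8 11 45 44 19 25 27 8 29 1 1-196z"/><path d="M363 132l-115 107-6-10-13-15-60-49-33 42-7 15-17 54 50 20 26 6 25 0 19-6 24-14 59-50 28 23 8-10 3-10 0-20-3-15 0-32 3-16z"/><path d="M251 16l-156 1 1 21 9 14 19 57 16 25 29 31 23-26 21-31 18-37z"/><path d="M463 16l-65 1-3 33-8 38-9 25-9 15 29 0 54 9 12 0z"/>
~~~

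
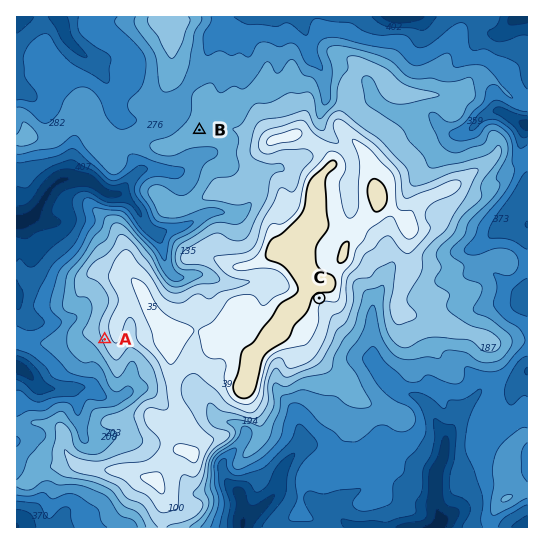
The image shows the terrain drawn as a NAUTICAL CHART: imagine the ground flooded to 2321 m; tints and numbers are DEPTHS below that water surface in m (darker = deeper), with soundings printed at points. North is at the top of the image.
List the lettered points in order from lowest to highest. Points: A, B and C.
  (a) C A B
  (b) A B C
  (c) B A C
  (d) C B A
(c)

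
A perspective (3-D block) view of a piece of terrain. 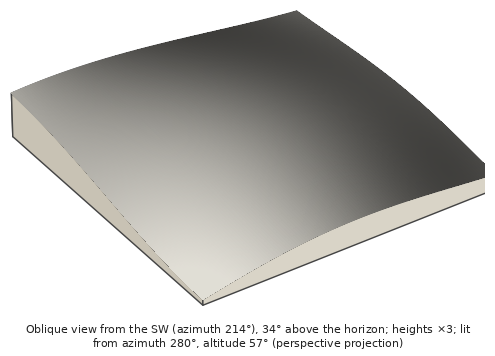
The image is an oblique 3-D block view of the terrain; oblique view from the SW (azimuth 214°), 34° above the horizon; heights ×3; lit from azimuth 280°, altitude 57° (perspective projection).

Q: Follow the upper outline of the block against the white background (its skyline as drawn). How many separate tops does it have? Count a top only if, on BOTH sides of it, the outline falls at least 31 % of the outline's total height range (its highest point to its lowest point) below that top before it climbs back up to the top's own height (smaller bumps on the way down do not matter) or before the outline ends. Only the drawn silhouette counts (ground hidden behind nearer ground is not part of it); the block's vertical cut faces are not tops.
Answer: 1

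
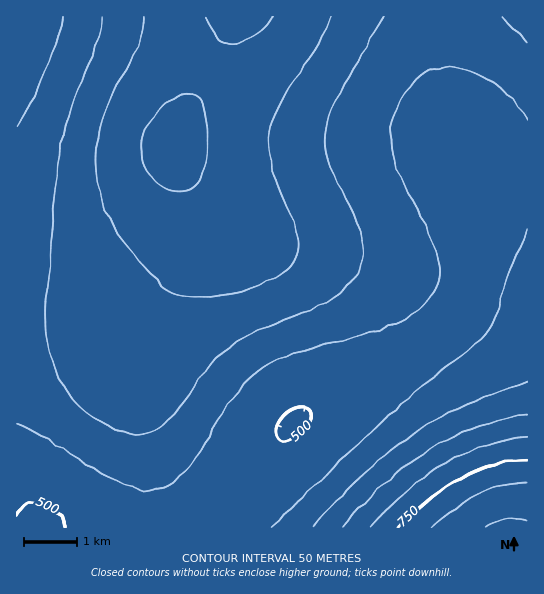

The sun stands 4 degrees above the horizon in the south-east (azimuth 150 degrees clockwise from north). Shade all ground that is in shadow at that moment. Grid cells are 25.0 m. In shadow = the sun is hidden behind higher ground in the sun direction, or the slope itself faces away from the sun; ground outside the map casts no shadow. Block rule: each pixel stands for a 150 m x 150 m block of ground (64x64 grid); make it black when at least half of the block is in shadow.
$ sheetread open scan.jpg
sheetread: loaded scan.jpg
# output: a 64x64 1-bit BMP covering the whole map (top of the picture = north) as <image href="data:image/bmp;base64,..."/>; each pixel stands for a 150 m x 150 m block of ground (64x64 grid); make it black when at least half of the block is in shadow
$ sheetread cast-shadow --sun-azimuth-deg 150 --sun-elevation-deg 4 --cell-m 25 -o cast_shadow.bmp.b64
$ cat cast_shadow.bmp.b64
<image width="64" height="64" href="data:image/bmp;base64,Qk0+AgAAAAAAAD4AAAAoAAAAQAAAAEAAAAABAAEAAAAAAAACAAATCwAAEwsAAAIAAAAAAAAA////AAAAAAAAAAAAf///AAAAAAB////gAAAAAH////gAAAAAf////gAAAAB/////AAAAAH////8AAAAAf////wAAAAB/////AAAAAH////8AAAAAf////wAAAAB/////AAAAAH////8AAAAAP////wAAAAA/////AAAAAD////8AAAAAH////wAAAAAf////AAAAAA////8AAAAAD////gAAAAAH///8AAAAAAP///gAAAAAAf//8AAAAAAA///gAAAAAAA//4AAAAAAAA//AAAAAAAAA/wAAAAAAAAAcAAAAAAAAAAAAAAAAAAAAAAAAAAAAAAAAAAAAAAAAAAAAAAAAAAAAAAAAAAAAAAAAAAAAAAAAAAAAAAAAAAAAAAAAAAAAAAAAAAAAAAAAAAAAAAAAAAAAAAAAAAAAAAAAAAAAAAAAAAAAAAAAAAAAAAAAAAAAAAAAAAAAAAAAAAAAAAAAAAAAAAAAAAAAAAAAAAAAAAAAAAAAAAAAAAAAAAAAAAAAAAAAAAAAAAAAAAAAAAAAAAAAAAAAAAAAAAAAAAAAAAAAAAAAAAAAAAAAAAAAAAAAAAAAAAAAAAAAAAAAAAAAAAAAAAAAAAAAAAAAAAAAAAAAAAAAAAAAAAAAAAAAAAAAAAAAAAAAAAAAAAAAAAAAAAAAAAAAAAAAAAAAAAAAAAAAAAAAA=="/>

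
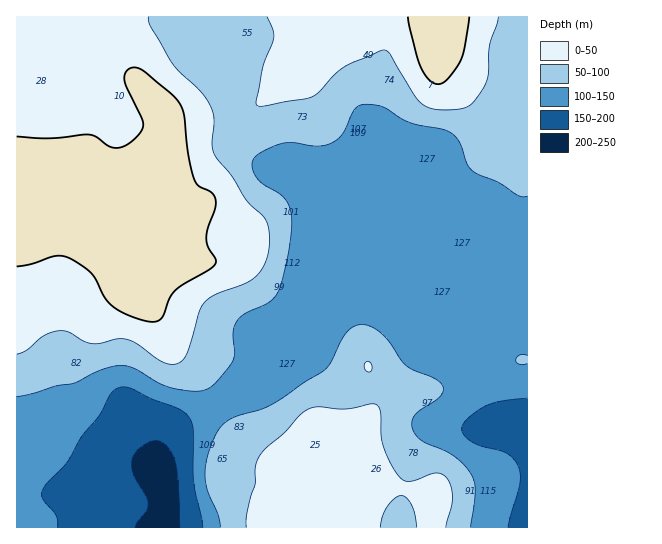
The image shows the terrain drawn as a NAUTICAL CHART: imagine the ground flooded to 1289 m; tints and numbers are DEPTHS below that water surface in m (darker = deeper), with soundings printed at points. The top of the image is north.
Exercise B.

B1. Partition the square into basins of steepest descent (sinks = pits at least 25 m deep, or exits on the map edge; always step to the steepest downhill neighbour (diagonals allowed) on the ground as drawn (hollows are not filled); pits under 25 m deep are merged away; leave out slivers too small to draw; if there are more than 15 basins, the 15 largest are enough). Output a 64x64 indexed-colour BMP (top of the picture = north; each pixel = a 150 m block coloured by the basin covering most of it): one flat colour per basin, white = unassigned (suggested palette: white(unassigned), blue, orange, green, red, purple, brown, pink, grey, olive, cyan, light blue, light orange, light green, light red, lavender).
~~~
<image width="64" height="64" href="data:image/bmp;base64,Qk12CAAAAAAAAHYAAAAoAAAAQAAAAEAAAAABAAQAAAAAAAAIAAATCwAAEwsAABAAAAAAAAAA////ALR3HwAOf/8ALKAsACgn1gC9Z5QAS1aMAMJ34wB/f38AIr28AM++FwDox64AeLv/AIrfmACWmP8A1bDFACIiIiIiIiIiIiIiIiIiIiIiIiIiIiIiIiIiERERERERIiIiIiIiIiIiIiIiIiIiIiIiIiIiIiIiIiIREREREREiIiIiIiIiIiIiIiIiIiIiIiIiIiIiIiIiIhERERERESIiIiIiIiIiIiIiIiIiIiIiIiIiIiIiIiIiIRERERERIiIiIiIiIiIiIiIiIiIiIiIiIiIiIiIiIiEREREREREiIiIiIiIiIiIiIiIiIiIiIiIiIiIiIhERERERERERESIiIiIiIiIiIiIiIiIiIiIiIiIiIiIRERERERERERERIiIiIiIiIiIiIiIiIiIiIiIiIiIiIREREREREREREREiIiIiIiIiIiIiIiIiIiEREiIiIiIRERERERERERERESIiIiIiIiIiIiIiIiIiERERIiIiIhERERERERERERERIiIiIiIiIiIiIiIiIiIRERERIiIhEREREREREREREREiIiIiIiIiIiIiIiIiIhERERERIRERERERERERERERESIiIiIiIiIiIiIiIiIhERERERERERERERERERERERERIiIiIiIiIiIiIiIiIiEREREREREREREREREREREREREiIiIiIiIiIiIiIiIiERERERERERERERERERERERERESIiIiIiIiIiIiIiIiIRERERERERERERERERERERERERIiIiIiIiIiIiIiIiIREREREREREREREREREREREREREiIiIiIiIiIiIiIiIRERERERERERERERERERERERERESIiIiIiIiIiIiIiIhERERERERERERERERERERERERERIiIiIiIiIiIiIiIhEREREREREREREREREREREREREREiIiIiIiIiIiIiIhERERERERERERERERERERERERERESIiIiIiIiIiIiIRERERERERERERERERERERERERERERIiIiIiIiIiIiIhEREREREREREREREREREREREREREREiIiIiIiIiIiIhERERERERERERERERERERERERERERESIiIiIiIiIiIiERERERERERERERERERERERERERERERIiIiIiIiIiIiEREREREREREREREREREREREREREREREiIiIiIiIiIiIRERERERERERERERERERERERERERERESIiIiIiIiIiIRERERERERERERERERERERERERERERERIiIiIiIiIiIREREREREREREREREREREREREREREREREiIiIiIiIiIhERERERERERERERERERERERERERERERESIiIiIiIiIhERERERERERERERERERERERERERERERERIiIiIiIiIiIREREREREREREREREREREREREREREREREiIiIiIiIiIhERERERERERERERERERERERERERERERESIiIiIiIiIhERERERERERERERERERERERERERERERERIiIiIiIiIiEREREREREREREREREREREREREREREREREiIiIiIiIiERERERERERERERERERERERERERERERERESIiIiIiIiIRERERERERERERERERERERERERERERERERIiIiIiIiIREREREREREREREREREREREREREREREREREiIiIiIiIRERERERERERERERERERERERERERERERERESIiIiIiIRERERERERERERERERERERERERERERERERERIiIiIiIREREREREREREREREREREREREREREREREREREiIiIiIiERERERERERERERERERERERERERERERERERESIiIiIiIiIRERERERERERERERERERERERERERERERERIiIiIiIiIiIREREREREREREREREREREREREREREREREiIiIiIiIiIiERERERERERERERERERERERERERERERESIiIiIiIiIiIhERERERERERERERERERERERERERERERIiIiIiIiIiIiERERERERERERERERERERERERERERERIiIiIiIiIiIiIhEREREREREREREREREREREREREREREiIiIiIiIiIiIiERERERERERERERERERERERERERERESIiIiIiIiIiIiIRERERERERERERERERERERERERERESIiIiIiIiIiIiIhEREREREREREREREREREREREREREiIiIiIiIiIiIiIiIiIhEREREREREREREREREREREREiIiIiIiIiIiIiIiIiIiIiIhEREREREREREREREREREiIiIiIiIiIiIiIiIiIiIiIiIhEREREREREREREREREiIiIiIiIiIiIiIiIiIiIiIiIiIREREREREREREREREiIiIiIiIiIiIiIiIiIiIiIiIiIiERERERERERERERIiIiIiIiIiIiIiIiIiIiIiIiIiIiIhEREREREREREREiIiIiIiIiIiIiIiIiIiIiIiIiIiIiIhEREREREREREiIiIiIiIiIiIiIiIiIiIiIiIiIiIiIiIRERERERERESIiIiIiIiIiIiIiIiIiIiIiIiIiIiIiIiERERERERERIiIiIiIiIiIiIiIiIiIiIiIiIiIiIiIiIRERERERERIiIiIiIiIiIiIiIiIiIiIiIiIiIiIiIiIiEREREREREiIiIiIiIiIiIiIiIiIiIiIiIiIiIiIiIiIRERERERESIiIiIiIiIiIiIiIiIiIiIiIiIiIiIiIiIhERERERERIiIiIiIi"/>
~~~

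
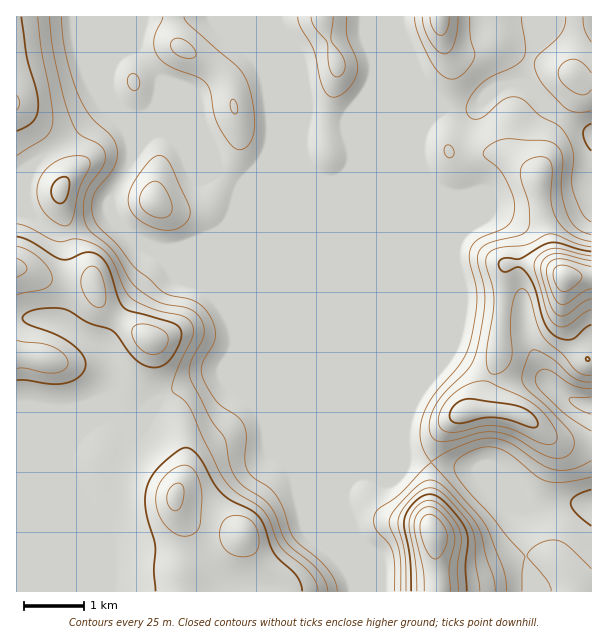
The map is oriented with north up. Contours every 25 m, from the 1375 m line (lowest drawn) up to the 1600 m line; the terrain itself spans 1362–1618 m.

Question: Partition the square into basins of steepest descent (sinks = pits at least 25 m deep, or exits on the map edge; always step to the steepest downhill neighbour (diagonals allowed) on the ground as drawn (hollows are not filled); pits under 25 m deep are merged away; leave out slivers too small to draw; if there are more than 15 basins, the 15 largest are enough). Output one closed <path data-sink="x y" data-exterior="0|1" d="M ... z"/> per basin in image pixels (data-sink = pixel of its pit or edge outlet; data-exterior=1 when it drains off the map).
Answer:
<path data-sink="591 134" data-exterior="1" d="M591 16l-575 1 0 91 16 20 29 45 1 12-2 12 14 57 18 22 4 15 6 14 14 13 35 21 5 12 1 18 5 17 19 34 5 24 0 24-4 12-7 14 0 10 5 9 14 11 13 5 35 5 11 18 14 14 15 10 2 5 1 11 153-1-4-55-4-11 0-57 3-19 7-17 12-12 12-8 15-2 5-5 2-15 13-36 0-24 5-30 1-34 2-2 29 0 16 4 12 9 28-1z"/><path data-sink="591 504" data-exterior="1" d="M17 109l-1 482 268 1 0-11-2-5-15-10-14-14-11-18-35-5-13-5-14-11-5-9 0-10 7-14 4-12-2-34-4-18-18-30-8-41-4-7-34-20-18-18-6-24-16-19-6-15-10-45 2-12-1-12-29-45z"/><path data-sink="591 405" data-exterior="1" d="M536 264l-29 0-2 2-1 34-5 30 0 24-13 36-2 15-4 5 23 0 13 4 11 4 19 16 14 8 31 3 1-85-6-3-16-27-6-15 1-37-13-10z"/>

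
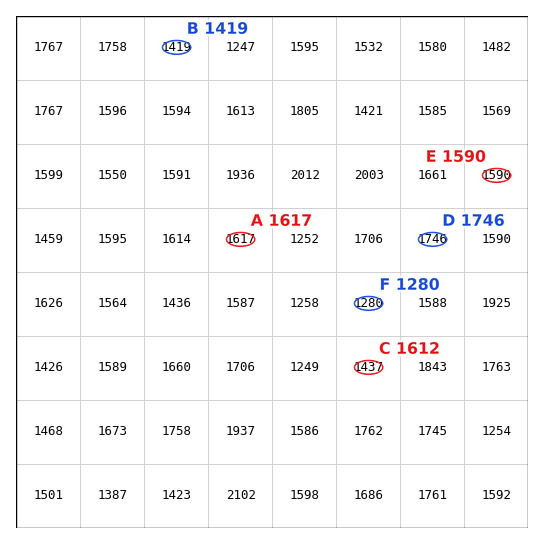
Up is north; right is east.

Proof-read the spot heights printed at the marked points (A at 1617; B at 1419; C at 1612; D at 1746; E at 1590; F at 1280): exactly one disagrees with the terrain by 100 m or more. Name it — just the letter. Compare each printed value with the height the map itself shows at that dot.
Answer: C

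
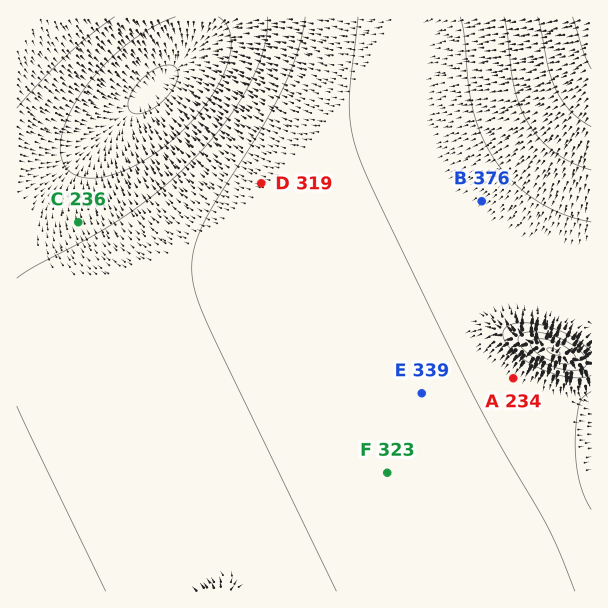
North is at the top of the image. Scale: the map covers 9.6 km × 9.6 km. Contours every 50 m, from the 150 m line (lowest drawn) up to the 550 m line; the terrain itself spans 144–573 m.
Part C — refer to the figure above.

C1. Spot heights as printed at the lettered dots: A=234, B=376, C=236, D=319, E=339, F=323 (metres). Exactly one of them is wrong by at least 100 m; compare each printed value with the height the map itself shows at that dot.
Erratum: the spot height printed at A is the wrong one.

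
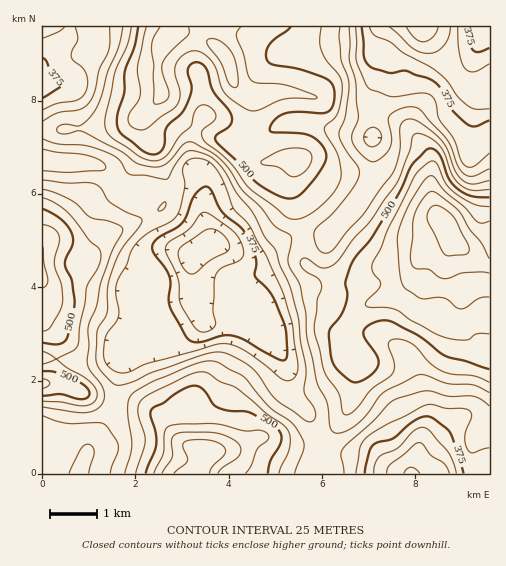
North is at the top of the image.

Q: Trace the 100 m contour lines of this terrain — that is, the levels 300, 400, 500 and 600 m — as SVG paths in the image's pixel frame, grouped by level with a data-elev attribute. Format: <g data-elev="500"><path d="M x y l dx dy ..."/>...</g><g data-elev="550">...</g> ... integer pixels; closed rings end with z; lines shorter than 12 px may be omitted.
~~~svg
<g data-elev="300"><path d="M404 473l3-4 4-2 4 2 5 4"/><path d="M438 27l-5 10-5 4-5 1-8-4-9-11"/></g><g data-elev="400"><path d="M69 473l12-24 4-4 3-1 4 3 2 5-5 21"/><path d="M356 473l4-25 6-10 21-14 41-19 5 0 13 3 18 1 5 1 2 4 0 3-5 13-1 7 2 12 3 3 3 1 16-5"/><path d="M285 380l-38-28-11-6-9-2-12 1-66 18-24 10-5 0-6-2-9-10-2-9 3-15 10-15 3-7-3-24 2-11 9-15 4-14 6-9 13-10 21-11 7-7 3-8 4-20-2-18 2-5 5-4 7-1 8 2 6 3 6 7 8 14 8 23 17 20 17 29 15 33 10 34 6 42-1 7-2 5-5 3z"/><path d="M489 153l-16 14-5 0-4-3-4-5-7-20-14-20-4-18-5-6-9-2-30 4-23-9-12-28 0-33"/><path d="M43 149l14 3 32 4 12 5 5 6-2 3-3 1-33 1-25-1"/><path d="M372 147l-6-4-2-7 4-7 6-2 6 4 1 8-3 5z"/><path d="M43 38l16-6 6-5"/><path d="M75 27l3 12-6 12-1 6 15 16 2 8-2 10-4 6-4 3-21 4-14 6"/></g><g data-elev="500"><path d="M268 473l2-12 11-19 0-6-2-6-7-5-22-12-22-2-11-4-4-4-10-14-9-3-14 5-29 19-1 5 5 16 1 12-1 8-9 22"/><path d="M43 396l17-2 22 5 5-1 3-5-4-6-10-6-21-9-12-1"/><path d="M43 343l15 1 8-4 2-5 7-33-3-21-7-18 1-5 7-13-1-11-4-8-7-7-18-10"/><path d="M489 197l-17-1-13-6-10-11-11-26-6-4-6 1-15 16-10 23-10 17-19 32-20 24-7 20 2 13-2 10-5 12-10 12-1 6 2 21 3 9 10 11 10 6 6-1 7-3 10-11 2-4-2-6-12-18-2-7 6-7 13-5 11 2 23 12 30 22 43 13"/><path d="M138 27l-4 21-9 23-1 22-7 22 0 11 4 7 25 20 7 1 7-2 4-8 2-16 17-16 7-17 2-8-4-14 0-6 5-4 7 0 7 7 7 22 14 17 4 7 0 5-2 5-14 10 1 6 41 42 20 12 12 3 10-5 14-15 11-17 1-9-6-10-9-7-11-3-28-1-2-2 1-4 6-8 10-5 12-1 22 1 6-1 6-6 2-11-2-10-8-7-26-9-25-4-6-4-2-8 3-8 22-18"/></g><g data-elev="600"><path d="M446 255l20-1 3-2 0-5-16-31-10-8-8-3-4 2-3 4-1 9 15 30z"/></g>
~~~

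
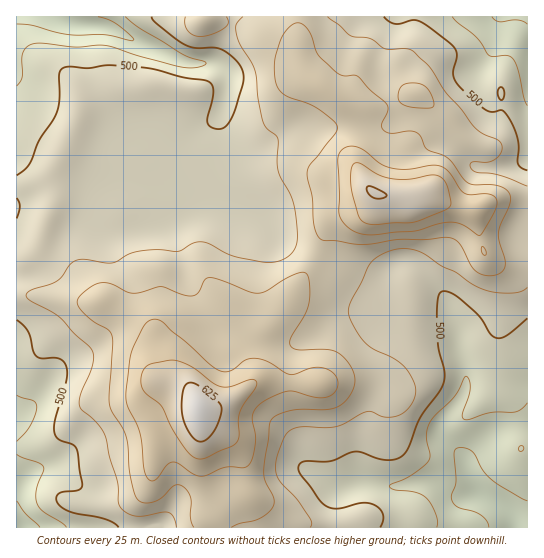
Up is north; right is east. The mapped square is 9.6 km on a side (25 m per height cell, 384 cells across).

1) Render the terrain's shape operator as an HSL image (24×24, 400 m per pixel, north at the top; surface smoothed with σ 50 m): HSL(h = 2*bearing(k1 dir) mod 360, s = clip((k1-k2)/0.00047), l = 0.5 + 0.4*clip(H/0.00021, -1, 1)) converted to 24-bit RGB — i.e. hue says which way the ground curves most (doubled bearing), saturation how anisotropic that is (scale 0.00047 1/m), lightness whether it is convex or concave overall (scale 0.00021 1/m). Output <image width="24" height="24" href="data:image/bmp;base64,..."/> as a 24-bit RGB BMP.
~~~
<image width="24" height="24" href="data:image/bmp;base64,Qk32BgAAAAAAADYAAAAoAAAAGAAAABgAAAABABgAAAAAAMAGAAATCwAAEwsAAAAAAAAAAAAAax+FsXUtdOE6NKHQoy2q5aAgLVgUIn9tzMOpsYKvmVxnjKtnXqy/m9TbTl/hpYzey77YZl7MlZi7nLzCR2bDoqvLwzuybiFsJUSkx9njkaXOeU2baj+Y3Y+x59e+EENSs748XYtyoJW5tuLUaqLPoWCRVTo4OnEwtKlEgy4ykaxdsF5QeXA9WzkeYxQhccRsLHVaYKE0jkFPmGBsPkdwsZSG7tvCPBdsutRdOG89jbw8g94zMzssZy4wilRHcnxMcUgtloc9ZZkvYow7YbKQaB6Emq29oLaRlHW7pFV5QX5Tf3GXUVSJkp1i37aKXxuF6N2zWYScetiIurp4NTBZbUxymJR7d2CFb26TorCeicOiYa7HdSVePoyBdJCjwKuoW1iHxWrDvn2DQV9baF1Ua5NWw7RwaCyZ6fHWh6y7hMmgr1aZbCxrTmtZlJRhX5KCboibqKCFytdrEBUquVGnWahpOGRDpsBYSHJQQWl61pSsc1e0Zly1mb+KZ5NbQmSt6/HaqI/Q0FM4RCQpjUt5hkpkjbpEO7NiRYOJpIiT36efKlOAH42FzoKzaH2lcKxwk4dtLW1fV5l0vIizRU+QzY6cjru3Ls3T1PfVOCS2/63vt4jqT2Ldm4vp3uLtfpHVOGGhdp2WtIiY1qLJG22bTEmUq5SCi5RzooKXXIqNO3JVaHpQkVmMcMOAosSodNOjxcFENBopVYk32KWdQUO6b5W+zK2lvWmyaUuleHWQlpB+tL2eXSuTbkSIpqJ4komAjnGLqG6Jb1F0RHlASpVmgLZtjq1WnrZhejtLbleFaKNhmH0zaGw1QG0umpFFoHdhd1J3gmxwpqh3p6NnRCBgd4GfoKKDiJB4cXNUhHVYhVuBmKl/RZ15XK6Cs7ydmWRuhGGIgIJtdYFqpnuarH6JX4tlTotUiGZZeGVyfXV4sKx8mJRtUjF1dYVkqp1xkYpygYvMfJnTeI7Zwb/disbOUpupoJljlmx3lFOMlYmAeJCYZGmVuoWUpJiObGeCY3RncoSDcG+ItrSJlFeQZDdohWpSpqhSoZNeibVHYodUV4Jeb7ZyuHOeiUNwo55oUJGFnV2OjLirdYChVl6dsYq+xYaWimmNjHiDYIx2W22JuLaRfx1ceUN0vXBOYcxXc7y3t4meXJN4aaKLZKNhdEpygJq6sLbMgDu5jr+Mc4pvemdtWYBhRVxq2l1lmWdlk2hUg3QyMksaTTETnUw4PVem48yy1PfsQzevoFh4tL90VIZnf29cYXlUXYc9eHs3ck9Csa15jWhveWVmiHRmQDdPqWhKwlZMoyBE12IrgVYqNoQlG6ksLERJof5ai6kyST5gW3eG1beeWG17fXB3iId+goNzen1uY4BhdohTh21df3dsfWFmVEVuZ3qTwoO3lWPX6szjpo/l39bxZWfUHpvn1/jTbrtNKllnVpNiu7xgk2WKcX6BfYN7hHp+f36Cfn+AfX55gHx4gXF2gF91W1dyX4tmY59fkzKY1vDOoLXtr6bmzbvgVPv/epL4+M/8Pin6nnGuuIZ9g49tb3x+en56gYF9foB9fn1/fn6Be3yCeW6Je2aYd2ice7C1aFGmSt29zf7ZMWKkSjC/8tnj2VyVJysIiYcAfVYkXXhpsYB9sY2CZXyCeX2BgIGCgX6AfIGAfoGEeXuGfWeAXXZ0d6GPY6KWTEGwx/fSwmM2WiwxXn4oaY4LhAAMkS6/peCaKYmIe5ORXGyS0ZmMZ32EcXx7fn55gX15hYV2a4huZWiLi1iUo311UpVJbXJMRWktpLsTg1YuWHRXoIZxiUxebcqQZeHgxmOQmTu4gZR/UEptyah/o3eafWl/f3lpfn5mh31khaFfOXaBe1CQsmlpp3plalZPdp9acMKHf62vY1Odim1OZcWLqejMaSxxl2Y/M787imFfX0xqpsiLlW6ki3mtkYC5jJLGpcLrzsvxLULBTyp/vXt4s5GrgIXBquXca2y1a6eNcTiWvM7frua+YzZPZDF3z6SVW8Z1il+Se76+kcm3h2yoiqezi8zkmNHthQcAMyAAVAECNhgYjNJjgKKGfcKAhp1niVOOplRmXbKobptH0GAncVNENGpjh8Vtyn5webvKmNTXcoHCiZHLftWuMwoAMwwAhBwAyc1SH5CSZ7zTk8undH6Qr8SFYYCGU4CQvZeyS26muH6onr7DnoPJb3m3RH6R15F2e7aPfFMoMRoCMywAMxAA2QRQruH3dIfx8drxbL/4O5bMkp+pg3mhwcmbWleEZo1hf45IRmJZma5Un5lPdFxLjoNaRkpovp2L"/>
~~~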